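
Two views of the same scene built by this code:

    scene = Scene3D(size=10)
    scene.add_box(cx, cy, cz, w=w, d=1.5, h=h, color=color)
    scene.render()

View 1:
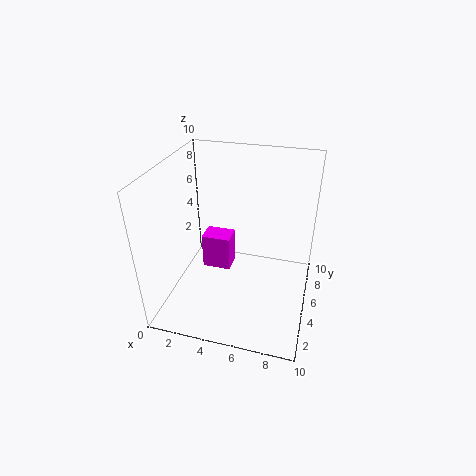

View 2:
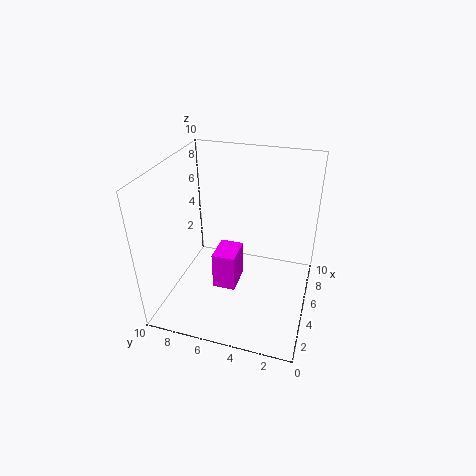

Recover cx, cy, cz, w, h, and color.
cx = 2.5; cy = 4.5; cz = 2.5; w = 2; h = 2.5; color = 'magenta'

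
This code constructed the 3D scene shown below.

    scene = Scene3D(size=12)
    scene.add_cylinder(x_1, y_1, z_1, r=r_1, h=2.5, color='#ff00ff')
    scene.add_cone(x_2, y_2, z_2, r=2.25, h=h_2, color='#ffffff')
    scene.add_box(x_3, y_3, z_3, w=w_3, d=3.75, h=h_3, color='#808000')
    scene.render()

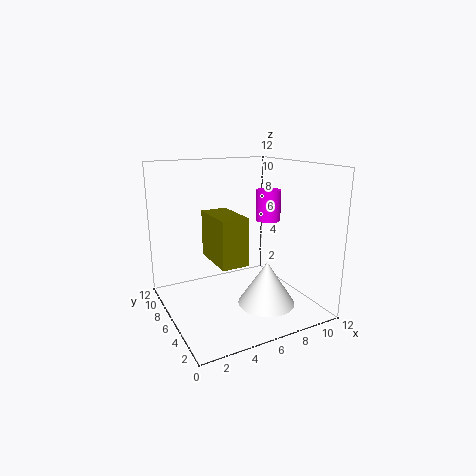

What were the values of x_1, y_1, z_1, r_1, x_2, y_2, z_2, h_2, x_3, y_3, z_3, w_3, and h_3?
x_1 = 8.25, y_1 = 5, z_1 = 7.5, r_1 = 1, x_2 = 7, y_2 = 3, z_2 = 1.25, h_2 = 3.5, x_3 = 2.75, y_3 = 2, z_3 = 5.25, w_3 = 2, h_3 = 3.5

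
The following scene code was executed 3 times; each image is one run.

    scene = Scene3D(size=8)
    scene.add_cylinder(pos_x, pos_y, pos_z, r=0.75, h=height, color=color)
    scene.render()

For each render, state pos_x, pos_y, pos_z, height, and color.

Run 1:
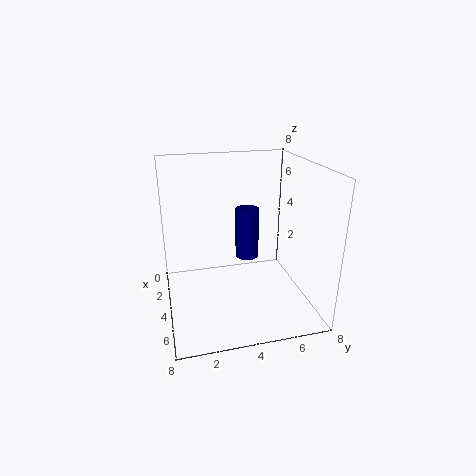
pos_x = 1.5, pos_y = 5.25, pos_z = 1.5, height = 3.25, color = 'navy'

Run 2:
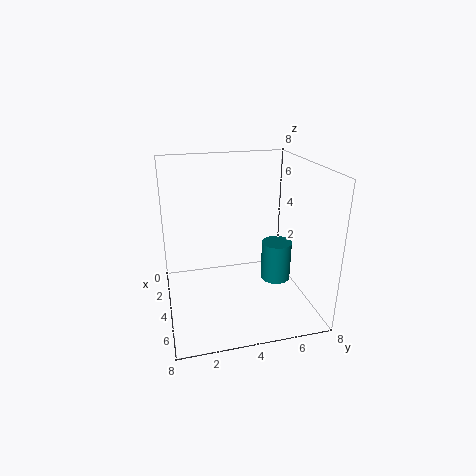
pos_x = 6, pos_y = 5.5, pos_z = 2.5, height = 2, color = 'teal'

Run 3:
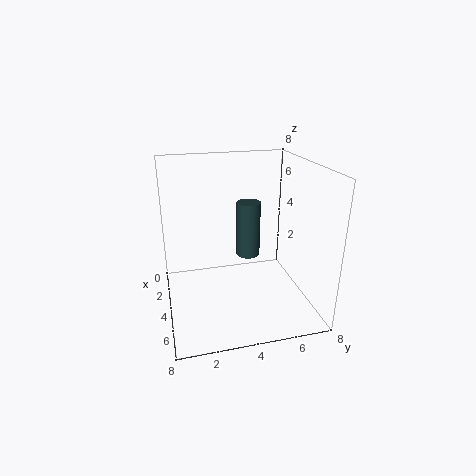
pos_x = 1.75, pos_y = 5.25, pos_z = 1.75, height = 3.5, color = 'darkslategray'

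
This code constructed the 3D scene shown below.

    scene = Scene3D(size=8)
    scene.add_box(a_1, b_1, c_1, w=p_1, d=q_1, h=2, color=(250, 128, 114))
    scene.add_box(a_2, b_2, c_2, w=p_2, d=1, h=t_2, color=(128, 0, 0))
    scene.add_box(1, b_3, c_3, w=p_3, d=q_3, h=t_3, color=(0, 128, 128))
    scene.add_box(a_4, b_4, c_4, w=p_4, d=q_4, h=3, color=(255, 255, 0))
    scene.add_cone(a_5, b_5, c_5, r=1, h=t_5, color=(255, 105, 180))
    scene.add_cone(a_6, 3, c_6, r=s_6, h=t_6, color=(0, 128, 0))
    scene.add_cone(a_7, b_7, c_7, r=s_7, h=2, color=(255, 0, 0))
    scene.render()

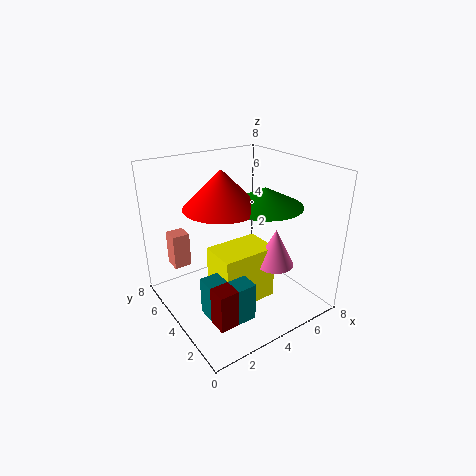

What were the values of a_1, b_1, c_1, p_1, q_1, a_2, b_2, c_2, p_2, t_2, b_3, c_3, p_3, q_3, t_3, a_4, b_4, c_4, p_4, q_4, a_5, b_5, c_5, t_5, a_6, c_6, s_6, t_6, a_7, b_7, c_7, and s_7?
a_1 = 1; b_1 = 6; c_1 = 2; p_1 = 1; q_1 = 1; a_2 = 1; b_2 = 1; c_2 = 1; p_2 = 1; t_2 = 2; b_3 = 1; c_3 = 1; p_3 = 2; q_3 = 2; t_3 = 2; a_4 = 2; b_4 = 2; c_4 = 1; p_4 = 3; q_4 = 2; a_5 = 5; b_5 = 2; c_5 = 3; t_5 = 2; a_6 = 5; c_6 = 6; s_6 = 2; t_6 = 1; a_7 = 3; b_7 = 4; c_7 = 6; s_7 = 2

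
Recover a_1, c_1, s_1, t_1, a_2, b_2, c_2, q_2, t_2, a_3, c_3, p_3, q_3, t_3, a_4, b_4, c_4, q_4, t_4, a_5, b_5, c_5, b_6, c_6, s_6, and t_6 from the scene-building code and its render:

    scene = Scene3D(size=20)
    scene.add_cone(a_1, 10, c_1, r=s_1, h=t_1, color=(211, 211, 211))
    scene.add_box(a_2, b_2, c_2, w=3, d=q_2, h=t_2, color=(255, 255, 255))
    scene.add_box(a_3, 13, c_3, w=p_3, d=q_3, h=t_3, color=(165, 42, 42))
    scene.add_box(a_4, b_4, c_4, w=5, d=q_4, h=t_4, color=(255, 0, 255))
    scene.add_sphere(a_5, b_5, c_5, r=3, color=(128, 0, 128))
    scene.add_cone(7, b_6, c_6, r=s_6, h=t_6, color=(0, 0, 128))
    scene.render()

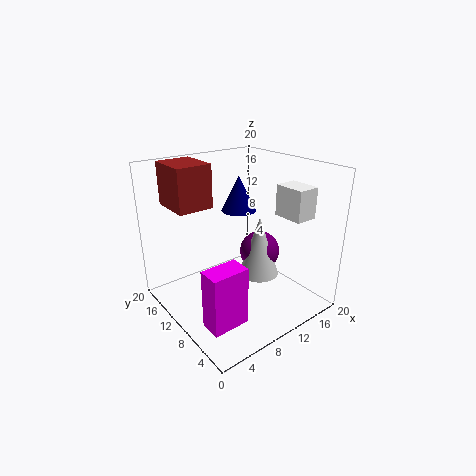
a_1 = 14
c_1 = 3
s_1 = 3
t_1 = 9
a_2 = 13
b_2 = 2
c_2 = 14
q_2 = 4
t_2 = 4
a_3 = 3
c_3 = 14
p_3 = 5
q_3 = 6
t_3 = 6
a_4 = 2
b_4 = 4
c_4 = 1
q_4 = 3
t_4 = 8
a_5 = 15
b_5 = 11
c_5 = 6
b_6 = 6
c_6 = 16
s_6 = 2
t_6 = 4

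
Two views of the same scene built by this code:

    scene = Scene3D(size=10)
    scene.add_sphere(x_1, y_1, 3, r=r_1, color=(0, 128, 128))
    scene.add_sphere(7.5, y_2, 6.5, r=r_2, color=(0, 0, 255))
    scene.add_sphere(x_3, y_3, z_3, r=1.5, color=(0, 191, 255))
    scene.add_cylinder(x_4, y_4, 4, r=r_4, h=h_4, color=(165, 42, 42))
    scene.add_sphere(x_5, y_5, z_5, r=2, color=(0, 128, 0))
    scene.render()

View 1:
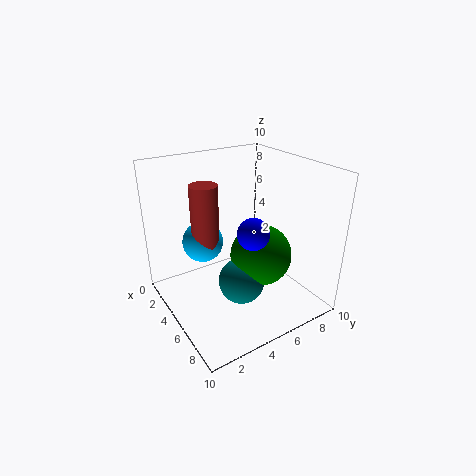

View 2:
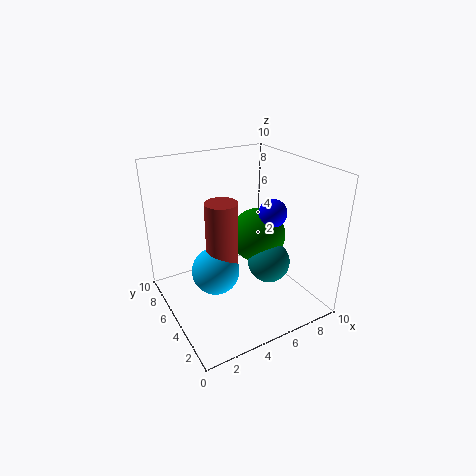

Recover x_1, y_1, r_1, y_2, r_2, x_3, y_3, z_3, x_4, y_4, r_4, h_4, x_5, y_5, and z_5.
x_1 = 7, y_1 = 4, r_1 = 1.5, y_2 = 4.5, r_2 = 1, x_3 = 2.5, y_3 = 3.5, z_3 = 4, x_4 = 3, y_4 = 3.5, r_4 = 1, h_4 = 4.5, x_5 = 7, y_5 = 5.5, z_5 = 4.5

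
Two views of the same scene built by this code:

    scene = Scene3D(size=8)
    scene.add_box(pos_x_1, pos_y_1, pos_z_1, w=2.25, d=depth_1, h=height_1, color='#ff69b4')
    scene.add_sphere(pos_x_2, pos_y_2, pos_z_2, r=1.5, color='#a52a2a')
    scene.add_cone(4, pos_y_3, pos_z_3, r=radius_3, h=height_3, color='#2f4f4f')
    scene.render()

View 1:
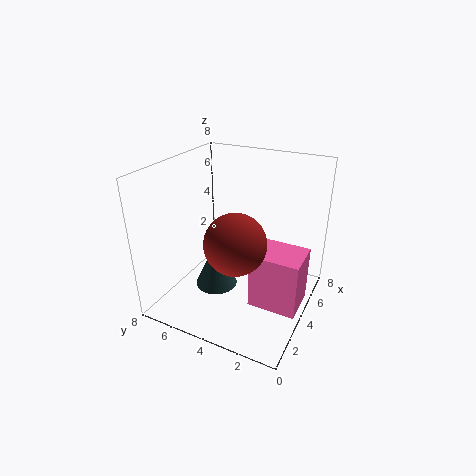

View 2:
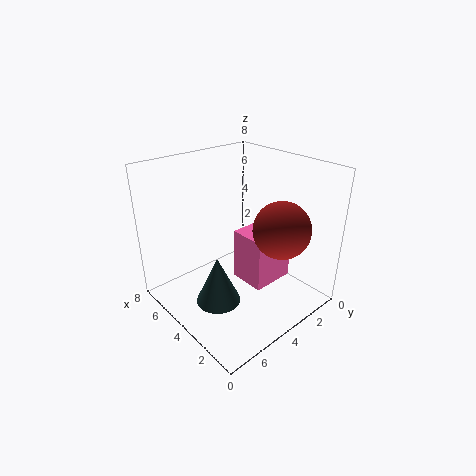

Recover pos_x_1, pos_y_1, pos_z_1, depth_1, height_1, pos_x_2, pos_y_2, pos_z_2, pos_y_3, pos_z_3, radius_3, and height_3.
pos_x_1 = 3.25, pos_y_1 = 0.25, pos_z_1 = 0.25, depth_1 = 2.75, height_1 = 3.25, pos_x_2 = 1.75, pos_y_2 = 3, pos_z_2 = 5, pos_y_3 = 5.5, pos_z_3 = 0.5, radius_3 = 1.25, height_3 = 2.75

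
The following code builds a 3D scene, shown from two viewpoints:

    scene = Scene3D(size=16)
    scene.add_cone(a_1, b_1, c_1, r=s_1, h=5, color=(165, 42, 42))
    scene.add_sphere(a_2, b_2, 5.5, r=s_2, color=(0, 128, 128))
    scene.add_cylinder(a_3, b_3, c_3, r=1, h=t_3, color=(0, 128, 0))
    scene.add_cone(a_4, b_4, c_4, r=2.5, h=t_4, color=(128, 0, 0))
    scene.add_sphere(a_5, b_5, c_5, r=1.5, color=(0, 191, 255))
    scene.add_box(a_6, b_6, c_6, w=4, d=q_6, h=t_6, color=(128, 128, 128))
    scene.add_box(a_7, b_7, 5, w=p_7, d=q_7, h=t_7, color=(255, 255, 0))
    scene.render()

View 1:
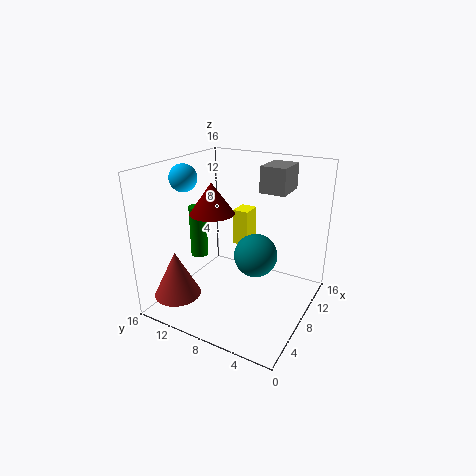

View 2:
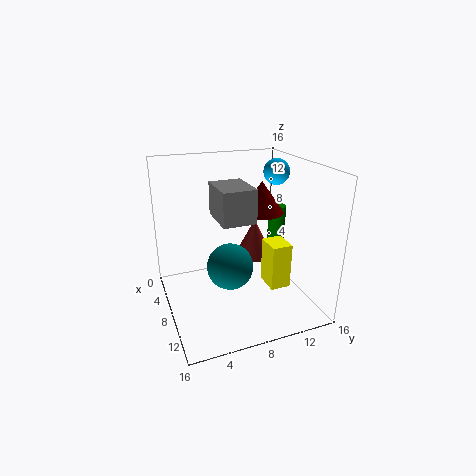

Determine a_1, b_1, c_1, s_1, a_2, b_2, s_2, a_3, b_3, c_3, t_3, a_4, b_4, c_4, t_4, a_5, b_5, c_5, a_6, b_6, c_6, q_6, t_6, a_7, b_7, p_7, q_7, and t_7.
a_1 = 2.5
b_1 = 12.5
c_1 = 2.5
s_1 = 2.5
a_2 = 9.5
b_2 = 6.5
s_2 = 2.5
a_3 = 7.5
b_3 = 13
c_3 = 5
t_3 = 6
a_4 = 7.5
b_4 = 11
c_4 = 10.5
t_4 = 3.5
a_5 = 6
b_5 = 13.5
c_5 = 14.5
a_6 = 11
b_6 = 4
c_6 = 12.5
q_6 = 3
t_6 = 3
a_7 = 12
b_7 = 9
p_7 = 2.5
q_7 = 2
t_7 = 4.5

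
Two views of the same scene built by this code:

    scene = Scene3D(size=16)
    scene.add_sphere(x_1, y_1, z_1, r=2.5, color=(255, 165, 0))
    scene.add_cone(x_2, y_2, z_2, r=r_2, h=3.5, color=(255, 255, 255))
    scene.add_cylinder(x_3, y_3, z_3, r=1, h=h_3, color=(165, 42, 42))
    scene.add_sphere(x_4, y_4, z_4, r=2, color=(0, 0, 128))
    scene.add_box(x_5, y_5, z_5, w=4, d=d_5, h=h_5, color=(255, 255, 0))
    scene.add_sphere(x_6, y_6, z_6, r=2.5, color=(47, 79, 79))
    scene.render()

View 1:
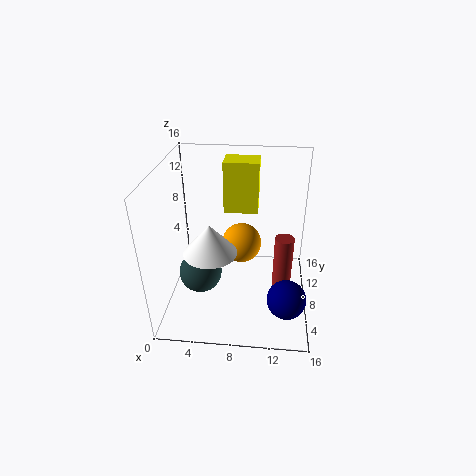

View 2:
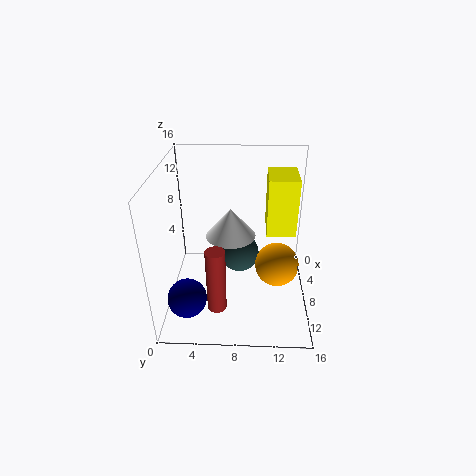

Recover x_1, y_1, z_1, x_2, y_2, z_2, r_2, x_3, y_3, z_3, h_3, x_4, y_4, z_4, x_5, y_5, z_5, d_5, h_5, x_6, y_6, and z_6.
x_1 = 8
y_1 = 12.5
z_1 = 4.5
x_2 = 5
y_2 = 7
z_2 = 6.5
r_2 = 3
x_3 = 13
y_3 = 6
z_3 = 2.5
h_3 = 7
x_4 = 13.5
y_4 = 3
z_4 = 4
x_5 = 6
y_5 = 11
z_5 = 9.5
d_5 = 3
h_5 = 6
x_6 = 3.5
y_6 = 8
z_6 = 3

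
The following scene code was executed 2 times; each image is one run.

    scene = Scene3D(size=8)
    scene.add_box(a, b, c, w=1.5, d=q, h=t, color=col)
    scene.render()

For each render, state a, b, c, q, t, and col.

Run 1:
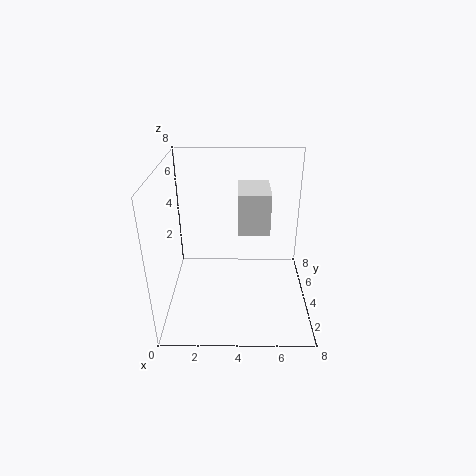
a = 4, b = 1.5, c = 5.5, q = 2, t = 2, col = 'white'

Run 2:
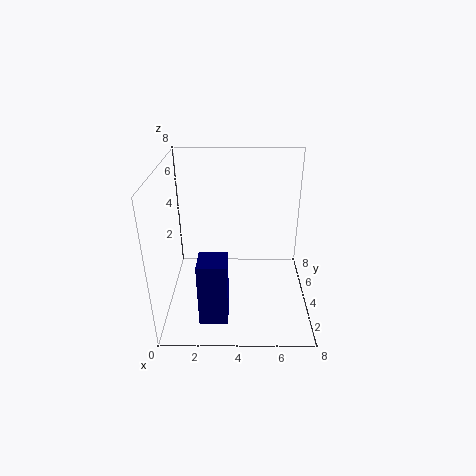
a = 2, b = 1, c = 0.5, q = 1.5, t = 3.5, col = 'navy'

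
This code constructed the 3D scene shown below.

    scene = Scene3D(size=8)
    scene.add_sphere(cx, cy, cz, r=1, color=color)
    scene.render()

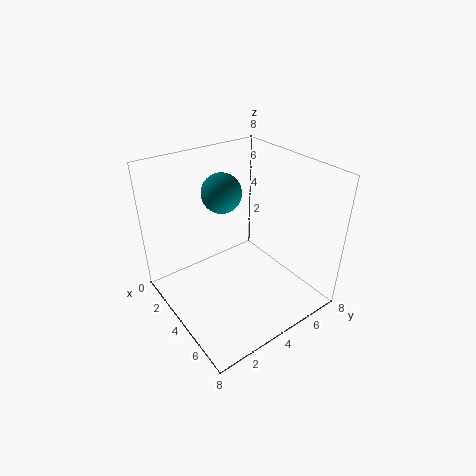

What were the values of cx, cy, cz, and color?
cx = 4, cy = 3, cz = 7, color = 'teal'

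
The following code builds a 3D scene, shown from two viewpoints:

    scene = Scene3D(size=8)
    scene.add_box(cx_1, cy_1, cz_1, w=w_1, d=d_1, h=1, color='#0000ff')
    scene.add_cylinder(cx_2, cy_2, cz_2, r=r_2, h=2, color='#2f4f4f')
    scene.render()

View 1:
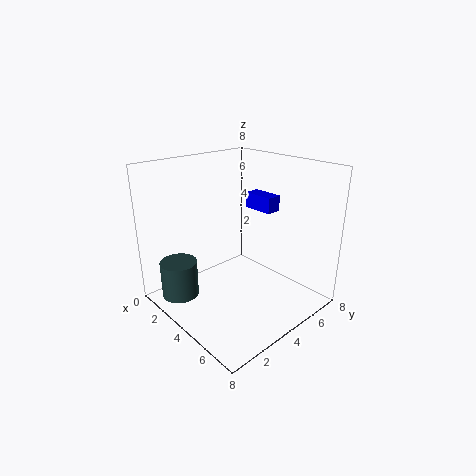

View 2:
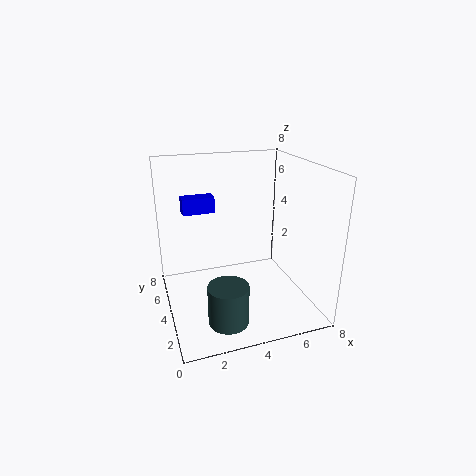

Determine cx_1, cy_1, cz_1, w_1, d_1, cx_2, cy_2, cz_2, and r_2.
cx_1 = 1.5; cy_1 = 7; cz_1 = 4.5; w_1 = 2; d_1 = 1; cx_2 = 2.5; cy_2 = 1; cz_2 = 1; r_2 = 1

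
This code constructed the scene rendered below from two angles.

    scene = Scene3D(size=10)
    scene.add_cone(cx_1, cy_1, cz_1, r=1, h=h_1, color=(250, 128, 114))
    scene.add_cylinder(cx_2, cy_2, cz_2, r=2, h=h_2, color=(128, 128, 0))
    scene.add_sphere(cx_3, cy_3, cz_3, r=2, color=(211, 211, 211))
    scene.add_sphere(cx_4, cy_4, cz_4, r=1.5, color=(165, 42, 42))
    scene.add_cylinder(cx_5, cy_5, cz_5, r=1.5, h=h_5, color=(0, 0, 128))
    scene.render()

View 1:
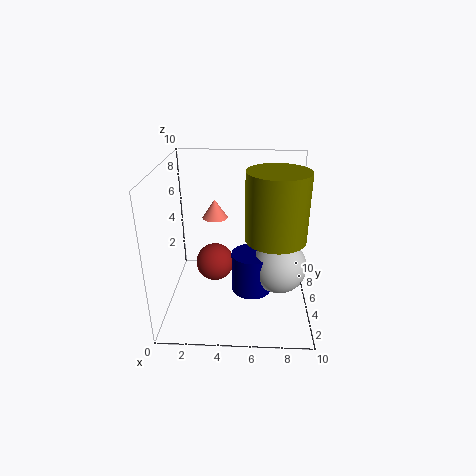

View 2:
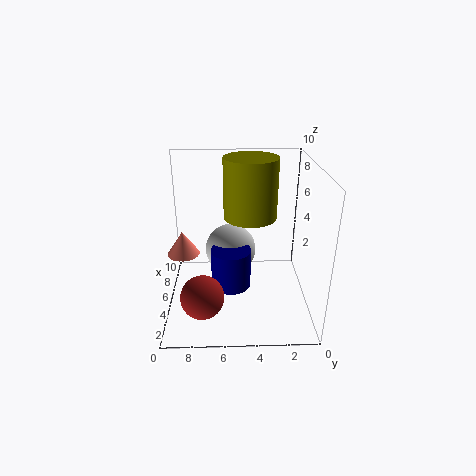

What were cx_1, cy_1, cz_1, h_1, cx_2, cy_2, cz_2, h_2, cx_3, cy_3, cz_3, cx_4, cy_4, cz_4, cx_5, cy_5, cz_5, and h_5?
cx_1 = 3; cy_1 = 8.5; cz_1 = 5; h_1 = 1.5; cx_2 = 7.5; cy_2 = 4; cz_2 = 5.5; h_2 = 4.5; cx_3 = 8; cy_3 = 5.5; cz_3 = 2.5; cx_4 = 3; cy_4 = 7.5; cz_4 = 1.5; cx_5 = 6; cy_5 = 5.5; cz_5 = 0.5; h_5 = 3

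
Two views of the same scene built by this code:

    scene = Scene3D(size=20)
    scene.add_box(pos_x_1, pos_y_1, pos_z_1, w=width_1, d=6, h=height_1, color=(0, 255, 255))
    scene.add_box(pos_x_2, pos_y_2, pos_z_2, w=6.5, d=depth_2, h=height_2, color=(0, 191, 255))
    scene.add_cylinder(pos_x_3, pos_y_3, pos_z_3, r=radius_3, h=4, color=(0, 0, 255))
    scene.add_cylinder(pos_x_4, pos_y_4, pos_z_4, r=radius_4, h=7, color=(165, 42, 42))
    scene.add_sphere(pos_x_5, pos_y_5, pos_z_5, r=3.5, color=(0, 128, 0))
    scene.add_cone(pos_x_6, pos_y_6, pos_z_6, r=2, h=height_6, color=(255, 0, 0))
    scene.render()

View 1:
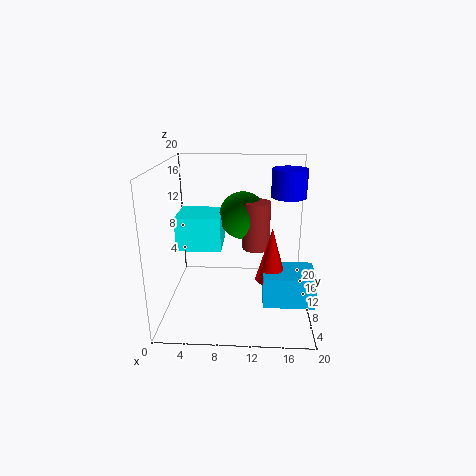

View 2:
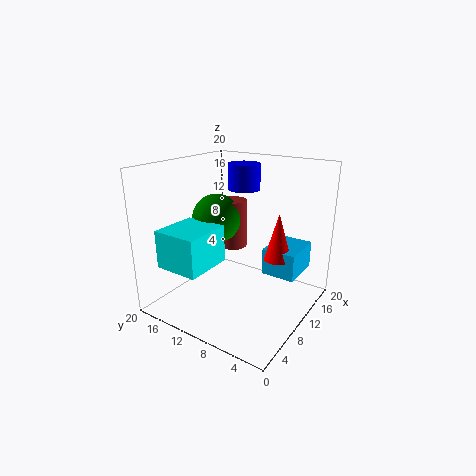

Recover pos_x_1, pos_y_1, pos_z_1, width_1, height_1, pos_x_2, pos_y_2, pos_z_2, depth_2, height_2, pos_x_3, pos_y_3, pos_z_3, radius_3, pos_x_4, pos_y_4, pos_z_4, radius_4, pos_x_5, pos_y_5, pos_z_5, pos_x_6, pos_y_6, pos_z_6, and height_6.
pos_x_1 = 1; pos_y_1 = 10.5; pos_z_1 = 7.5; width_1 = 6.5; height_1 = 5; pos_x_2 = 13.5; pos_y_2 = 3; pos_z_2 = 3.5; depth_2 = 5; height_2 = 4; pos_x_3 = 17; pos_y_3 = 13.5; pos_z_3 = 15; radius_3 = 2.5; pos_x_4 = 12.5; pos_y_4 = 12.5; pos_z_4 = 7.5; radius_4 = 2; pos_x_5 = 10.5; pos_y_5 = 14; pos_z_5 = 12; pos_x_6 = 14.5; pos_y_6 = 6; pos_z_6 = 6; height_6 = 7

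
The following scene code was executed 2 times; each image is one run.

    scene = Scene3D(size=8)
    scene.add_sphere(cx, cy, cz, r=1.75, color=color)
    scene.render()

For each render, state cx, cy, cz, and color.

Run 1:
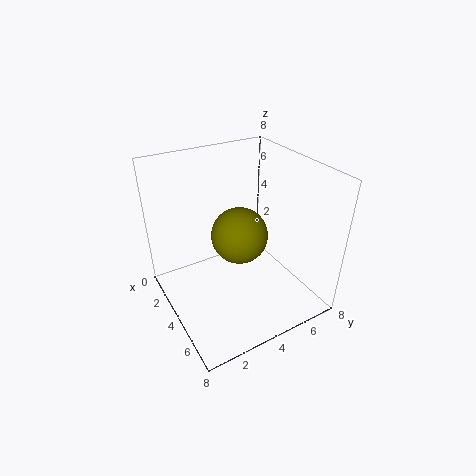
cx = 2.5, cy = 5, cz = 3, color = 'olive'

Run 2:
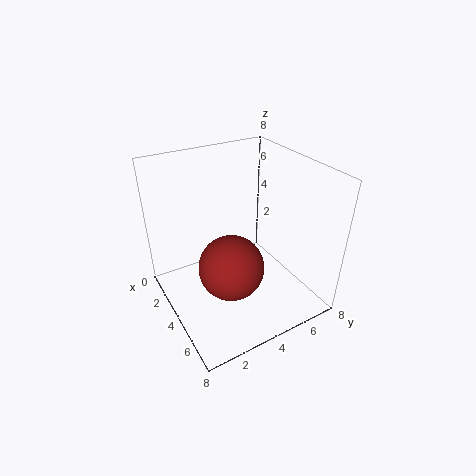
cx = 5, cy = 3, cz = 3, color = 'brown'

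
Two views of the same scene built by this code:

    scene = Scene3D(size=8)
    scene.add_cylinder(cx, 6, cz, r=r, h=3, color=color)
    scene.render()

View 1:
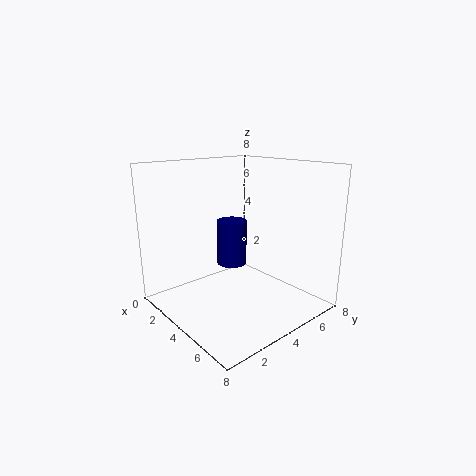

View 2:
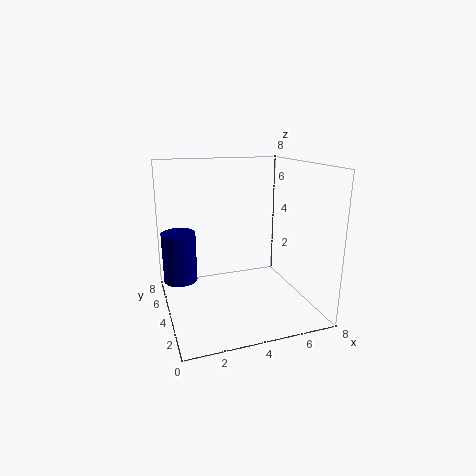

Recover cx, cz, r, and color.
cx = 1, cz = 1, r = 1, color = 'navy'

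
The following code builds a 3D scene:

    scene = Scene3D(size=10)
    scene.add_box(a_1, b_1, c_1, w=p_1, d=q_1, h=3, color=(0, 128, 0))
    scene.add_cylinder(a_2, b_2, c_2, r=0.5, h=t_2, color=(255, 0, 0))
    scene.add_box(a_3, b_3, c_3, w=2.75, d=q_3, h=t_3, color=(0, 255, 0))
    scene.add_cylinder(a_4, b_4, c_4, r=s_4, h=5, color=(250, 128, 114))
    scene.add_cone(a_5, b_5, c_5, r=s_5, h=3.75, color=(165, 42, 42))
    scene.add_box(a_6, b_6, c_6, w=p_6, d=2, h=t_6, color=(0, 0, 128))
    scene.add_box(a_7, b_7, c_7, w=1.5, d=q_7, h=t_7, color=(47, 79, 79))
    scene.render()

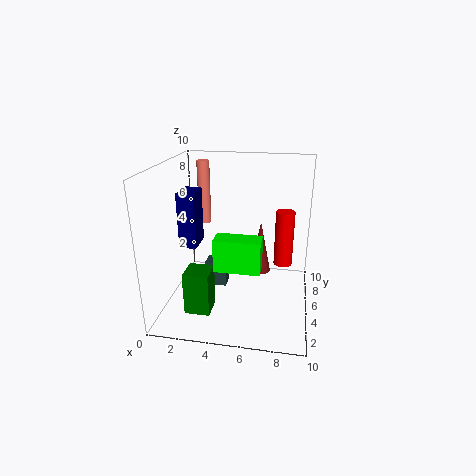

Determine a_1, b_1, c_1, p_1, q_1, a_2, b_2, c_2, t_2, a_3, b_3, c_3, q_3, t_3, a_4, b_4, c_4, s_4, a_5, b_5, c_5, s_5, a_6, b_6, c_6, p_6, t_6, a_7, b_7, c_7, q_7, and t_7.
a_1 = 1.75
b_1 = 2.25
c_1 = 0.25
p_1 = 1.75
q_1 = 1.75
a_2 = 8.25
b_2 = 1
c_2 = 5.5
t_2 = 3
a_3 = 4.25
b_3 = 1
c_3 = 4.5
q_3 = 1.25
t_3 = 2
a_4 = 1.5
b_4 = 9
c_4 = 4.5
s_4 = 0.5
a_5 = 6.5
b_5 = 5.75
c_5 = 2.25
s_5 = 0.75
a_6 = 0.75
b_6 = 4.75
c_6 = 4
p_6 = 1.25
t_6 = 4
a_7 = 2.75
b_7 = 4.25
c_7 = 1.5
q_7 = 1.25
t_7 = 1.75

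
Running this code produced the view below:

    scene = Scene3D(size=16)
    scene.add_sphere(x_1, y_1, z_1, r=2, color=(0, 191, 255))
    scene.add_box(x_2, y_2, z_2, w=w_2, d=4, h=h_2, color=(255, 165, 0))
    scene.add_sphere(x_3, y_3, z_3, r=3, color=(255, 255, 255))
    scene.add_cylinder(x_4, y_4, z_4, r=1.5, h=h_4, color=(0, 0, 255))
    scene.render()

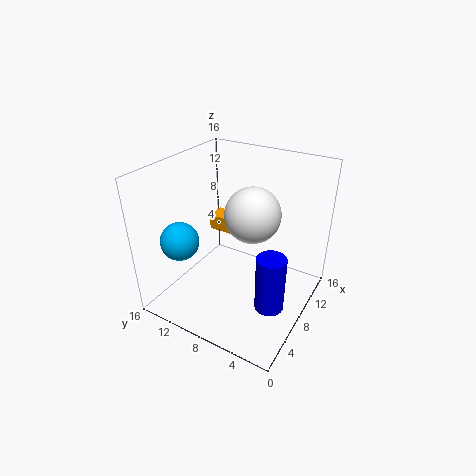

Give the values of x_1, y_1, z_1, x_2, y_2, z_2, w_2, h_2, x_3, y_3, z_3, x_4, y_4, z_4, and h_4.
x_1 = 3
y_1 = 12
z_1 = 9
x_2 = 12.5
y_2 = 11
z_2 = 5
w_2 = 2.5
h_2 = 2
x_3 = 8.5
y_3 = 6.5
z_3 = 11
x_4 = 5
y_4 = 2.5
z_4 = 3
h_4 = 6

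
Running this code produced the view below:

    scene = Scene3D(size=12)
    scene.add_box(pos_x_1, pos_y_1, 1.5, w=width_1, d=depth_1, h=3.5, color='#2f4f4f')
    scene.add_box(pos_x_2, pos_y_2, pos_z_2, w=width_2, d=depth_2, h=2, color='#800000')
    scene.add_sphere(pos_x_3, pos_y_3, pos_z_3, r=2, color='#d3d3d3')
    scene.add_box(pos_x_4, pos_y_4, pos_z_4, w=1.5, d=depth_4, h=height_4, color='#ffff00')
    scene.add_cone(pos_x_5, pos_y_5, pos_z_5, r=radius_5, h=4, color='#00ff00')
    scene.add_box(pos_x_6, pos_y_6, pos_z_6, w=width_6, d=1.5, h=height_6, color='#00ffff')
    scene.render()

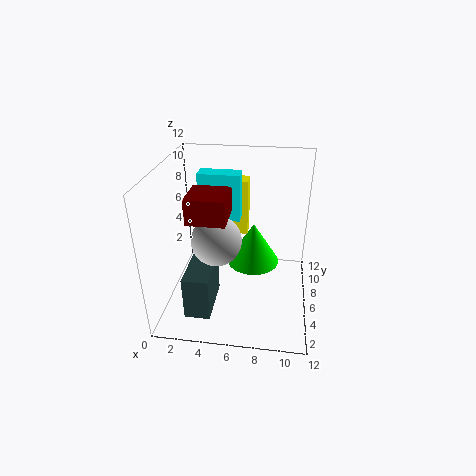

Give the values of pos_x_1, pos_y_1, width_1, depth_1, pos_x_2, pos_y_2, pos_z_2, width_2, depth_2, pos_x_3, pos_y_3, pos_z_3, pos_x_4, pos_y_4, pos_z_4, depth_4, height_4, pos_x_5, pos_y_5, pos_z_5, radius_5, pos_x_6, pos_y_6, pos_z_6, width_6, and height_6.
pos_x_1 = 2.5, pos_y_1 = 1, width_1 = 2, depth_1 = 4, pos_x_2 = 2.5, pos_y_2 = 3, pos_z_2 = 8.5, width_2 = 3, depth_2 = 3, pos_x_3 = 4.5, pos_y_3 = 4.5, pos_z_3 = 6.5, pos_x_4 = 5, pos_y_4 = 8.5, pos_z_4 = 5, depth_4 = 1.5, height_4 = 5, pos_x_5 = 7, pos_y_5 = 9.5, pos_z_5 = 1.5, radius_5 = 2.5, pos_x_6 = 2.5, pos_y_6 = 7, pos_z_6 = 7, width_6 = 3.5, height_6 = 4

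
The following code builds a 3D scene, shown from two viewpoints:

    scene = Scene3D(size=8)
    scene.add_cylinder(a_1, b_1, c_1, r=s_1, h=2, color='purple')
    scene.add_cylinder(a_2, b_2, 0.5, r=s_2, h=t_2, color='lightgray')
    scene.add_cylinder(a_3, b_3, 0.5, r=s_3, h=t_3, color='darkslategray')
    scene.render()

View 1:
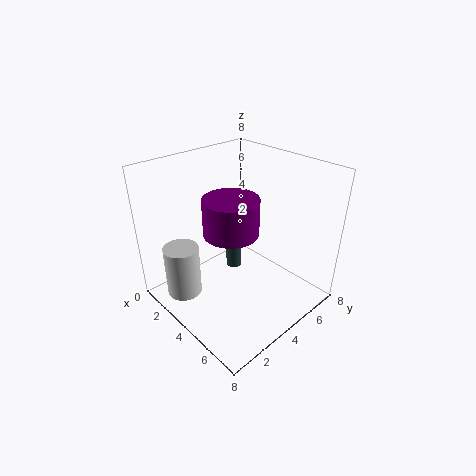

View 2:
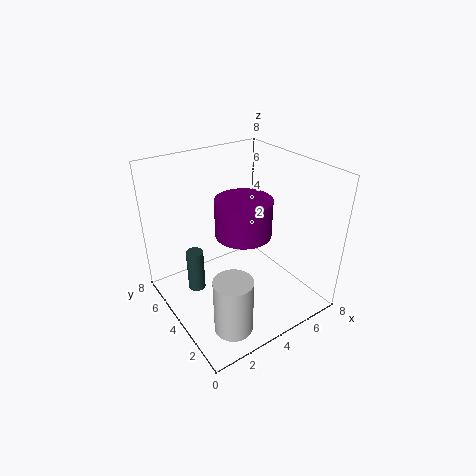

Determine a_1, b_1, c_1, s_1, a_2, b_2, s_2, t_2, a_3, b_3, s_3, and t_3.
a_1 = 4; b_1 = 3.5; c_1 = 4.5; s_1 = 1.5; a_2 = 2; b_2 = 1.5; s_2 = 1; t_2 = 3; a_3 = 2; b_3 = 5.5; s_3 = 0.5; t_3 = 2.5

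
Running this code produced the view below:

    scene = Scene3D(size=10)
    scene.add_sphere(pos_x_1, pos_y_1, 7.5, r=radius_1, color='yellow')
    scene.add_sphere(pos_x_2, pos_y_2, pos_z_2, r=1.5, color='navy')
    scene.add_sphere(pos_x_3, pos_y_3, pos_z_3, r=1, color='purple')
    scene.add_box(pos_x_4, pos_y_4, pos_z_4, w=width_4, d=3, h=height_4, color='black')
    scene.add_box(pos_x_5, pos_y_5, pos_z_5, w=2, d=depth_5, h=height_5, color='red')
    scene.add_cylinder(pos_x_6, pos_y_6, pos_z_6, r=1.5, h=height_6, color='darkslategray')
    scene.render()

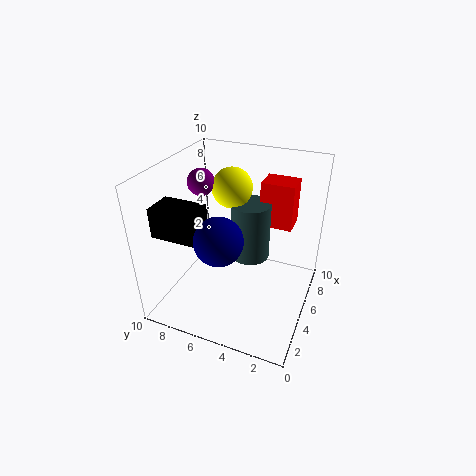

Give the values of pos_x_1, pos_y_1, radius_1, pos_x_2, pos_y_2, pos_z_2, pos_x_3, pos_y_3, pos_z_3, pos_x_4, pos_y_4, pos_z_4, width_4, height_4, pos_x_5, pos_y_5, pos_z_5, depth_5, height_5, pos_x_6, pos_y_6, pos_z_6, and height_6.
pos_x_1 = 7.5
pos_y_1 = 6.5
radius_1 = 1.5
pos_x_2 = 2
pos_y_2 = 5
pos_z_2 = 6.5
pos_x_3 = 6.5
pos_y_3 = 8.5
pos_z_3 = 8
pos_x_4 = 1.5
pos_y_4 = 6.5
pos_z_4 = 6
width_4 = 2
height_4 = 2
pos_x_5 = 8
pos_y_5 = 2
pos_z_5 = 4.5
depth_5 = 2.5
height_5 = 3.5
pos_x_6 = 7.5
pos_y_6 = 5
pos_z_6 = 2
height_6 = 4.5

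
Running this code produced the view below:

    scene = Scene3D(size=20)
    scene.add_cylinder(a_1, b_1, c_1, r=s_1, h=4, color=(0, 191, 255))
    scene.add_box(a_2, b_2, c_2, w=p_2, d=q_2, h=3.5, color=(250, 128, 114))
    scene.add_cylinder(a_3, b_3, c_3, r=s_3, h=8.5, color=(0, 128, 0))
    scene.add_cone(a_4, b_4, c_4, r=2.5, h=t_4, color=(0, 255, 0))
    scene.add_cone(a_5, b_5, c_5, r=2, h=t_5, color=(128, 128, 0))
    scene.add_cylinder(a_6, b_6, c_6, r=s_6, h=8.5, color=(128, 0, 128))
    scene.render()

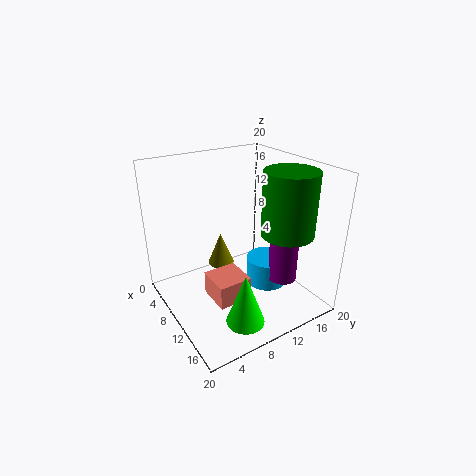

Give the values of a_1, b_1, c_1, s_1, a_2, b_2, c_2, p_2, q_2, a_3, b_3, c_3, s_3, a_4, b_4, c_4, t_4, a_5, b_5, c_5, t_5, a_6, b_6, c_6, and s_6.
a_1 = 11; b_1 = 14.5; c_1 = 2; s_1 = 3; a_2 = 7; b_2 = 6; c_2 = 0.5; p_2 = 5; q_2 = 5; a_3 = 15; b_3 = 14.5; c_3 = 11.5; s_3 = 3.5; a_4 = 16.5; b_4 = 7; c_4 = 1.5; t_4 = 7; a_5 = 5; b_5 = 10; c_5 = 3.5; t_5 = 5; a_6 = 14; b_6 = 15; c_6 = 4; s_6 = 2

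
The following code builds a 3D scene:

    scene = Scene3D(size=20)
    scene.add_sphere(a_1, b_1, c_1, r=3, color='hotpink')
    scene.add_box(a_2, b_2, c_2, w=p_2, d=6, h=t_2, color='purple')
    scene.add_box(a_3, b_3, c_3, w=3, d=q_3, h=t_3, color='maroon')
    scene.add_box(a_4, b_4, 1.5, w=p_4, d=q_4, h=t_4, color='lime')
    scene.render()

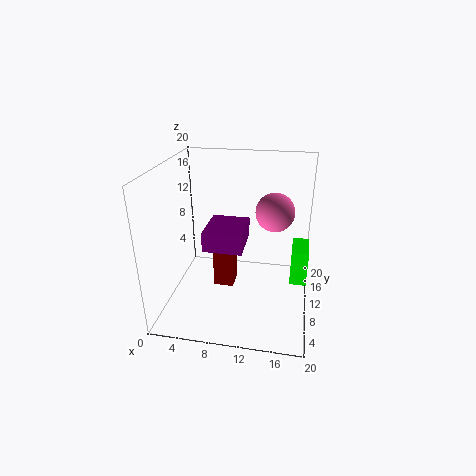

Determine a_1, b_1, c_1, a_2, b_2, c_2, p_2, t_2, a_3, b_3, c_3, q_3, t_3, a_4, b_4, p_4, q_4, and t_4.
a_1 = 14.5
b_1 = 16.5
c_1 = 11.5
a_2 = 6.5
b_2 = 4.5
c_2 = 10.5
p_2 = 5
t_2 = 2.5
a_3 = 6
b_3 = 11
c_3 = 1
q_3 = 3.5
t_3 = 8
a_4 = 17.5
b_4 = 12.5
p_4 = 2.5
q_4 = 5
t_4 = 5.5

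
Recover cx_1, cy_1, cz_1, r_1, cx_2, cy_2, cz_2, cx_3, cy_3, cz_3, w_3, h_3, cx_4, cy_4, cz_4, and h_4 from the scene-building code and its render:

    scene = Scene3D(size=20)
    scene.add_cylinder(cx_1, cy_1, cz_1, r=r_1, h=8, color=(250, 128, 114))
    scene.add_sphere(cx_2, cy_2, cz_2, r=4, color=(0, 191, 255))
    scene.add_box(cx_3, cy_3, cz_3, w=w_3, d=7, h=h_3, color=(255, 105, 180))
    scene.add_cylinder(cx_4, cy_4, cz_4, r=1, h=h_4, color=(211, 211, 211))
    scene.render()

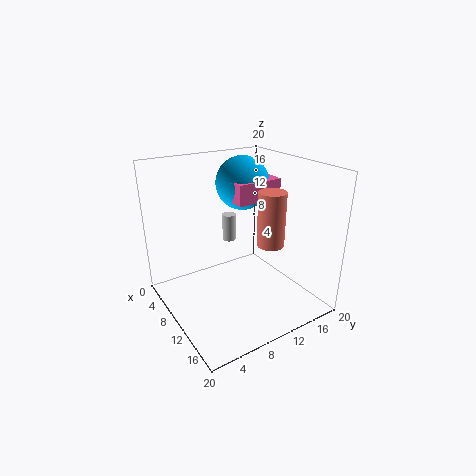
cx_1 = 11
cy_1 = 15
cz_1 = 8
r_1 = 2
cx_2 = 5
cy_2 = 14
cz_2 = 16
cx_3 = 6
cy_3 = 11
cz_3 = 14
w_3 = 3
h_3 = 3
cx_4 = 6
cy_4 = 11
cz_4 = 8
h_4 = 4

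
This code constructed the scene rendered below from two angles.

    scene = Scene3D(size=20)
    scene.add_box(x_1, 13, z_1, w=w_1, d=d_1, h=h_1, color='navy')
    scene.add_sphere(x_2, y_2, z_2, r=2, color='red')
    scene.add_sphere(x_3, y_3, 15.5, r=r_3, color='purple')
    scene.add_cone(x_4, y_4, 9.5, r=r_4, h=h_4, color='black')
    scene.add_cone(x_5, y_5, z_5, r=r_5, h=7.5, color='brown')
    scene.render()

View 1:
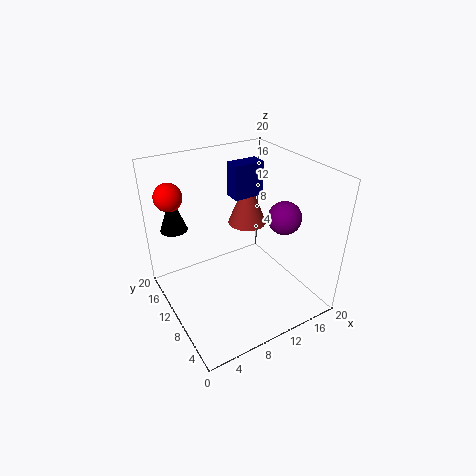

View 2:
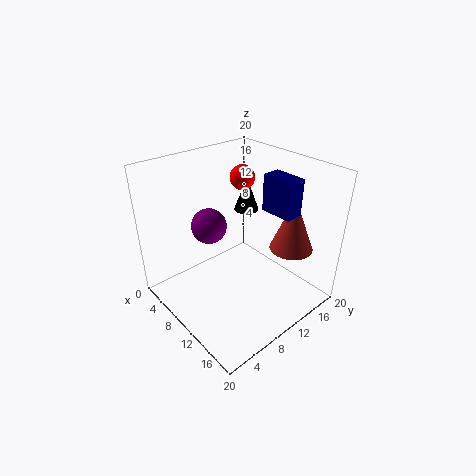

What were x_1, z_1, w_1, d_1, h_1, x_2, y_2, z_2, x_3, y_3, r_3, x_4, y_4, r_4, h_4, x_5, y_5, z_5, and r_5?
x_1 = 11.5; z_1 = 14; w_1 = 4.5; d_1 = 2.5; h_1 = 5; x_2 = 3; y_2 = 17; z_2 = 15; x_3 = 12.5; y_3 = 3.5; r_3 = 2; x_4 = 3.5; y_4 = 17.5; r_4 = 2; h_4 = 5.5; x_5 = 15; y_5 = 15.5; z_5 = 8.5; r_5 = 3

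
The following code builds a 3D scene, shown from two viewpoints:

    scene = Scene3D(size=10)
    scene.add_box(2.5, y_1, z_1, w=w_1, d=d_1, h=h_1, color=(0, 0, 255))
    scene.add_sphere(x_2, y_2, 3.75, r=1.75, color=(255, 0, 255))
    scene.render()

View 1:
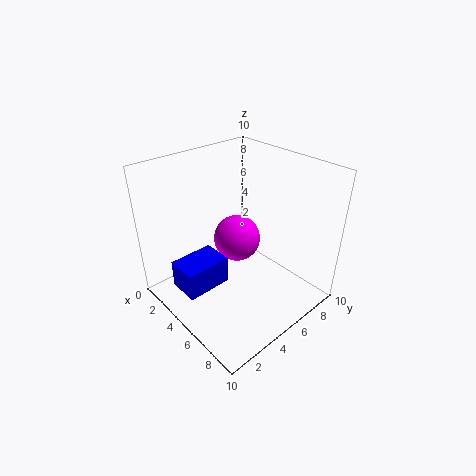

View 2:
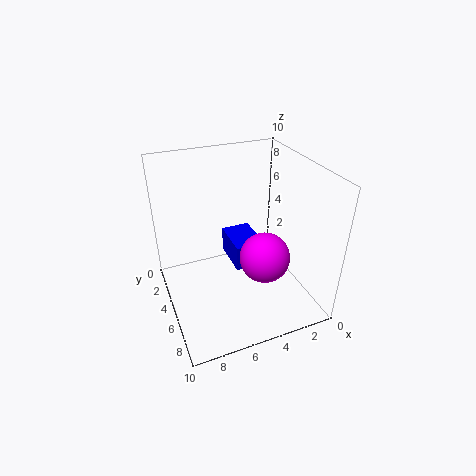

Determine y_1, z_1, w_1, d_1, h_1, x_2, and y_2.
y_1 = 1
z_1 = 1.5
w_1 = 2.25
d_1 = 3.25
h_1 = 2
x_2 = 3.5
y_2 = 6.25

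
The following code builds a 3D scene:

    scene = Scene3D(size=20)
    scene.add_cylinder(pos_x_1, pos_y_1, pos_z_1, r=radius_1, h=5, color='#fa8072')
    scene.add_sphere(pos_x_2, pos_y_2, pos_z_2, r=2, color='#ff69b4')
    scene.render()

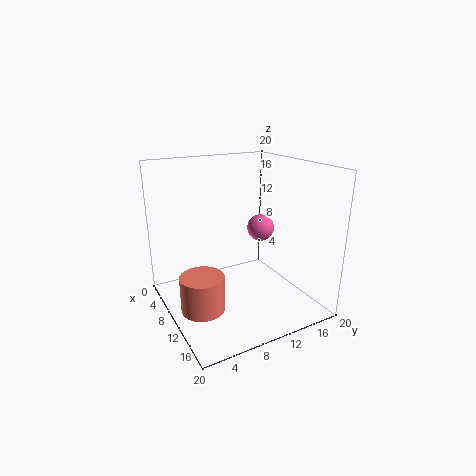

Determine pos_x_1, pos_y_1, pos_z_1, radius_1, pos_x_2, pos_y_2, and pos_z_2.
pos_x_1 = 11
pos_y_1 = 4
pos_z_1 = 1
radius_1 = 3
pos_x_2 = 8
pos_y_2 = 15
pos_z_2 = 10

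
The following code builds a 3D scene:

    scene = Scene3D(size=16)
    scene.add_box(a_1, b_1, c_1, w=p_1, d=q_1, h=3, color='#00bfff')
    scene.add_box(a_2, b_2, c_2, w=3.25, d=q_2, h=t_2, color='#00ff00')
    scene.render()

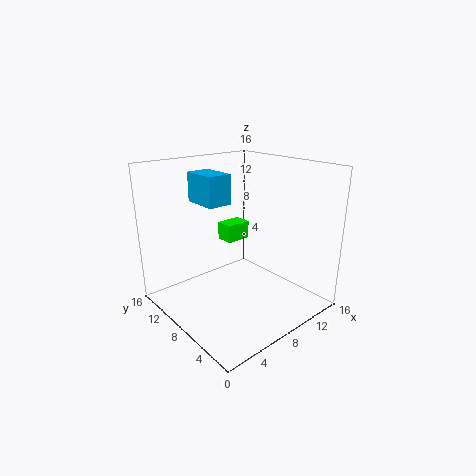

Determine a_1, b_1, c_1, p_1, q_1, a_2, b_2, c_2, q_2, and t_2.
a_1 = 3.5
b_1 = 6.75
c_1 = 12.5
p_1 = 2.5
q_1 = 3.75
a_2 = 10
b_2 = 12
c_2 = 5.5
q_2 = 2.25
t_2 = 2.25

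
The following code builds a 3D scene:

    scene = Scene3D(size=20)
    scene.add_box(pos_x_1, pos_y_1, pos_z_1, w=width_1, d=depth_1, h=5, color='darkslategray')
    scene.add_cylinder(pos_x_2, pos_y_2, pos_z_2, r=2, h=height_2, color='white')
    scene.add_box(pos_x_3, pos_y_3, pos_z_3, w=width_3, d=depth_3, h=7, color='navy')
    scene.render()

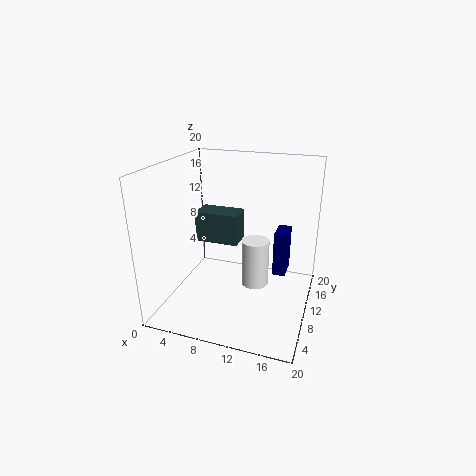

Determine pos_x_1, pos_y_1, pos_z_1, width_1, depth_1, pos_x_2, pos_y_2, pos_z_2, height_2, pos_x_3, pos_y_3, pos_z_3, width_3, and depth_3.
pos_x_1 = 1; pos_y_1 = 15; pos_z_1 = 6; width_1 = 7; depth_1 = 4; pos_x_2 = 12; pos_y_2 = 12; pos_z_2 = 2; height_2 = 7; pos_x_3 = 14; pos_y_3 = 15; pos_z_3 = 2; width_3 = 2; depth_3 = 4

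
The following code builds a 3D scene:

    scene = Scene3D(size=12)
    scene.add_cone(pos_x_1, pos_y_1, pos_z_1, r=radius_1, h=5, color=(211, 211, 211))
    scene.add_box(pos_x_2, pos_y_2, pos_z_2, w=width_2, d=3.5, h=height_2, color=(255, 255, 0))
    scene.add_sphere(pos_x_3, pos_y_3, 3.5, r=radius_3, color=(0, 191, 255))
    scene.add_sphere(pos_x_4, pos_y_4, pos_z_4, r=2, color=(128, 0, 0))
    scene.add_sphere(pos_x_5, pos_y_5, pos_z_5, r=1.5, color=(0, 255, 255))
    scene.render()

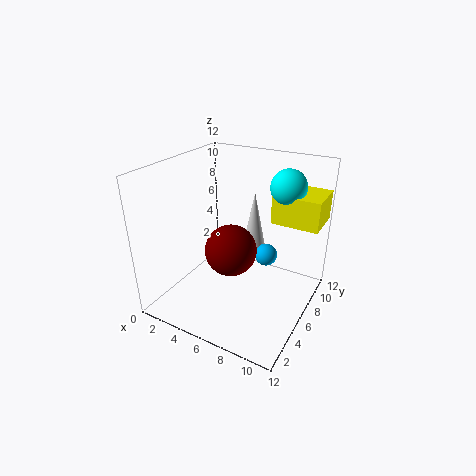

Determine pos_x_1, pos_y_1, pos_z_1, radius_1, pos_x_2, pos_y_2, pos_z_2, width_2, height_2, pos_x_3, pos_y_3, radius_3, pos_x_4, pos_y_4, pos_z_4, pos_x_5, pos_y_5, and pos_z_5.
pos_x_1 = 6; pos_y_1 = 9; pos_z_1 = 4; radius_1 = 1; pos_x_2 = 8; pos_y_2 = 8; pos_z_2 = 7; width_2 = 4; height_2 = 2.5; pos_x_3 = 7.5; pos_y_3 = 8.5; radius_3 = 1; pos_x_4 = 6.5; pos_y_4 = 4; pos_z_4 = 6; pos_x_5 = 9; pos_y_5 = 9; pos_z_5 = 10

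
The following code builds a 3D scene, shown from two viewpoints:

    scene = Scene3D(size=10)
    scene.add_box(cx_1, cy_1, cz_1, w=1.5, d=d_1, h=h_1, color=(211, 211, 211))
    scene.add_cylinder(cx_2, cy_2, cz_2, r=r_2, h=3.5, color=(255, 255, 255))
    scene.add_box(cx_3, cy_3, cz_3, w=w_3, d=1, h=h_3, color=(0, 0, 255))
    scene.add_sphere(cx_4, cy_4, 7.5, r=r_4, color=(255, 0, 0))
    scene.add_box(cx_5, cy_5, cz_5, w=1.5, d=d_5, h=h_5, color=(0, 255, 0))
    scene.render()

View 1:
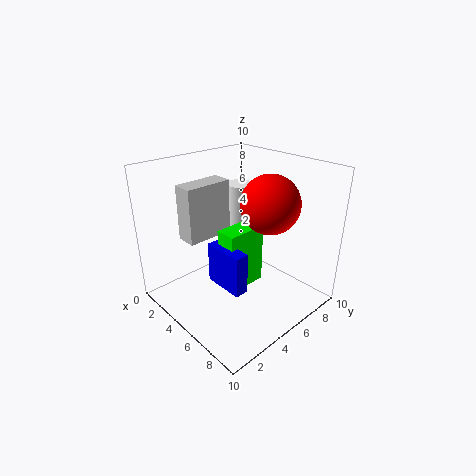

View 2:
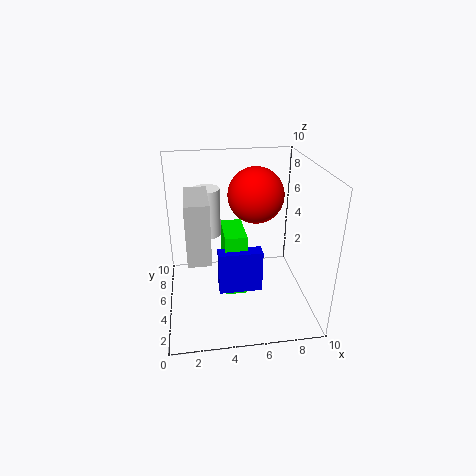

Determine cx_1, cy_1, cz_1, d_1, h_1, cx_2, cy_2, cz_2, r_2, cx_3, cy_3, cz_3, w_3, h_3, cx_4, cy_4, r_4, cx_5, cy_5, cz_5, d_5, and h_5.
cx_1 = 1.5; cy_1 = 2.5; cz_1 = 4.5; d_1 = 3.5; h_1 = 4; cx_2 = 3; cy_2 = 7; cz_2 = 4.5; r_2 = 1; cx_3 = 3.5; cy_3 = 3.5; cz_3 = 1.5; w_3 = 3; h_3 = 3; cx_4 = 6.5; cy_4 = 6.5; r_4 = 2; cx_5 = 4; cy_5 = 4; cz_5 = 1; d_5 = 3; h_5 = 4.5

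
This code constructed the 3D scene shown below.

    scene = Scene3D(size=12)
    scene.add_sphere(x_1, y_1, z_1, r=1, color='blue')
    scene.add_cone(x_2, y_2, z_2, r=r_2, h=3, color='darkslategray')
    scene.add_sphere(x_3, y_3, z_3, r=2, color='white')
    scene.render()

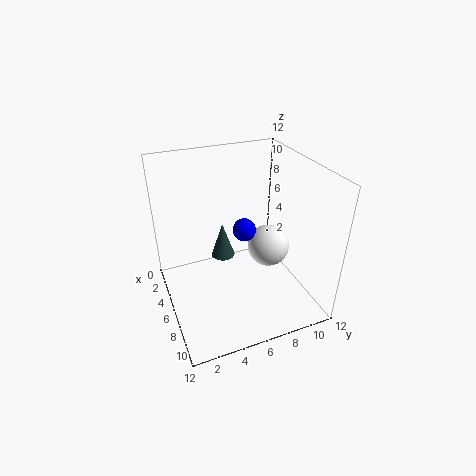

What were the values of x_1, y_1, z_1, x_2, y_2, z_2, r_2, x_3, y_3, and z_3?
x_1 = 5; y_1 = 7; z_1 = 6; x_2 = 5; y_2 = 5; z_2 = 4; r_2 = 1; x_3 = 4; y_3 = 10; z_3 = 3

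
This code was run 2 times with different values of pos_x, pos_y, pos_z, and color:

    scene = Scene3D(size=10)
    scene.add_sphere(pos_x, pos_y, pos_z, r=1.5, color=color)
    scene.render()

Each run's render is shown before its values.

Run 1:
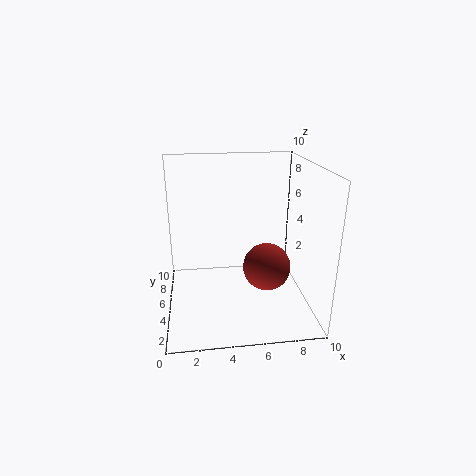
pos_x = 6.5
pos_y = 2.5
pos_z = 4
color = 'brown'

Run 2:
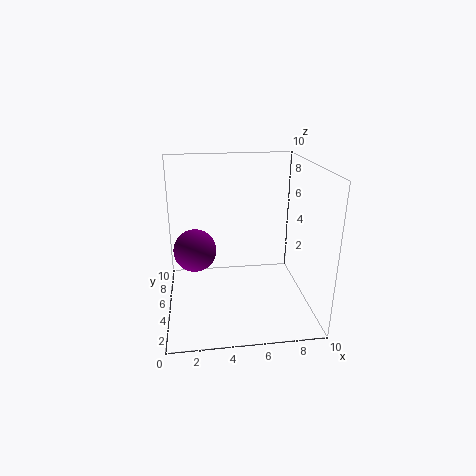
pos_x = 2
pos_y = 5.5
pos_z = 4
color = 'purple'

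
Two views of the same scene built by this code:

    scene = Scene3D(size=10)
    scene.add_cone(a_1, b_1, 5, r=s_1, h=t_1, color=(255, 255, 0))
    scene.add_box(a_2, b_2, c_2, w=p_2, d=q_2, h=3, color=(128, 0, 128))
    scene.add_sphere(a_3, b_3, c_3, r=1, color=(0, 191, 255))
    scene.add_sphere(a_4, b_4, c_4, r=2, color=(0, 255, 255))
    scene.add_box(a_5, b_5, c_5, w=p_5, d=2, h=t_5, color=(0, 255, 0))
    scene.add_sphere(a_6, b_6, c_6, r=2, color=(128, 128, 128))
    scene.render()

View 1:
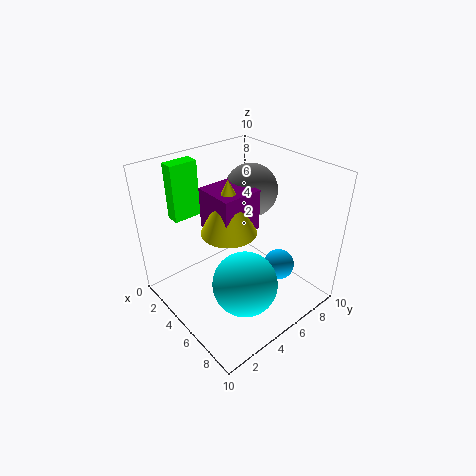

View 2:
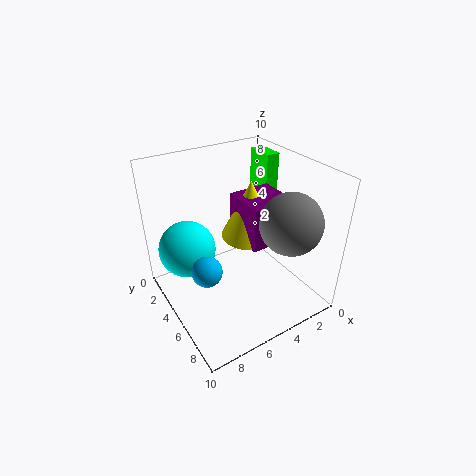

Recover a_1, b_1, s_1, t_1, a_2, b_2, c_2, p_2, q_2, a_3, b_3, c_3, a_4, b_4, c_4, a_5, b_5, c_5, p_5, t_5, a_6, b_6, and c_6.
a_1 = 4; b_1 = 5; s_1 = 2; t_1 = 4; a_2 = 2; b_2 = 4; c_2 = 5; p_2 = 3; q_2 = 3; a_3 = 8; b_3 = 6; c_3 = 4; a_4 = 8; b_4 = 3; c_4 = 4; a_5 = 1; b_5 = 2; c_5 = 6; p_5 = 1; t_5 = 4; a_6 = 3; b_6 = 8; c_6 = 7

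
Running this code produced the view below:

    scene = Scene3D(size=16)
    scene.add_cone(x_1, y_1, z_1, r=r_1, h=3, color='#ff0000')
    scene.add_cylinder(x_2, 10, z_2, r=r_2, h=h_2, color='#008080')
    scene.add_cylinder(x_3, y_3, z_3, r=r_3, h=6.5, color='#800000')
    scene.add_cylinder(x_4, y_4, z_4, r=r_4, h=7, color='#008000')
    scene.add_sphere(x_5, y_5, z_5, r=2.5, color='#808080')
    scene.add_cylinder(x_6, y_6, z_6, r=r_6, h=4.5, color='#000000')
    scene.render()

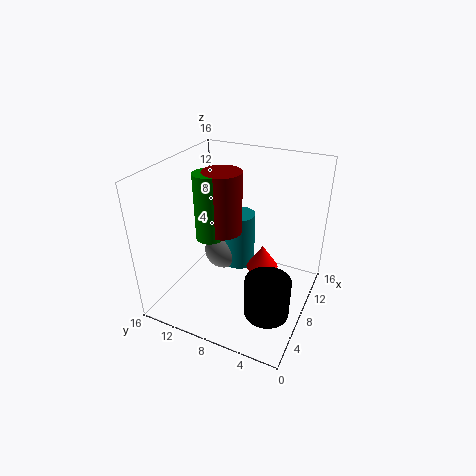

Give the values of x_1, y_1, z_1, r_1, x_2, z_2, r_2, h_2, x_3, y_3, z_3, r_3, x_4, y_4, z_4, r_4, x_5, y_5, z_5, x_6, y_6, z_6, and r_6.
x_1 = 12
y_1 = 6.5
z_1 = 2
r_1 = 2
x_2 = 12.5
z_2 = 1.5
r_2 = 2
h_2 = 7
x_3 = 6.5
y_3 = 9
z_3 = 9.5
r_3 = 2
x_4 = 5.5
y_4 = 10
z_4 = 9
r_4 = 1.5
x_5 = 12
y_5 = 12
z_5 = 3
x_6 = 6
y_6 = 3.5
z_6 = 0.5
r_6 = 2.5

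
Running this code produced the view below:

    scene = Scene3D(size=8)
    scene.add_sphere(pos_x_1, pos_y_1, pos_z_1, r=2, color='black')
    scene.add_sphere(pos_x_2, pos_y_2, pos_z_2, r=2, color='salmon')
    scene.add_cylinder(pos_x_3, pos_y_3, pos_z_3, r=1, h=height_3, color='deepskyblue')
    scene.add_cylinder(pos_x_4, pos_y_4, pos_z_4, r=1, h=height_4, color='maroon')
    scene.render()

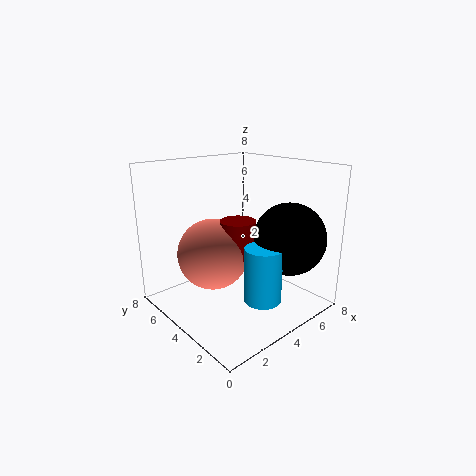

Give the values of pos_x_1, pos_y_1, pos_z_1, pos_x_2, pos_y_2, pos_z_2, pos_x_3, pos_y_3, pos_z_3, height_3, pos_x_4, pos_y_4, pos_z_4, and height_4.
pos_x_1 = 6
pos_y_1 = 2
pos_z_1 = 4
pos_x_2 = 3
pos_y_2 = 5
pos_z_2 = 3
pos_x_3 = 4
pos_y_3 = 2
pos_z_3 = 1
height_3 = 3
pos_x_4 = 4
pos_y_4 = 4
pos_z_4 = 3
height_4 = 2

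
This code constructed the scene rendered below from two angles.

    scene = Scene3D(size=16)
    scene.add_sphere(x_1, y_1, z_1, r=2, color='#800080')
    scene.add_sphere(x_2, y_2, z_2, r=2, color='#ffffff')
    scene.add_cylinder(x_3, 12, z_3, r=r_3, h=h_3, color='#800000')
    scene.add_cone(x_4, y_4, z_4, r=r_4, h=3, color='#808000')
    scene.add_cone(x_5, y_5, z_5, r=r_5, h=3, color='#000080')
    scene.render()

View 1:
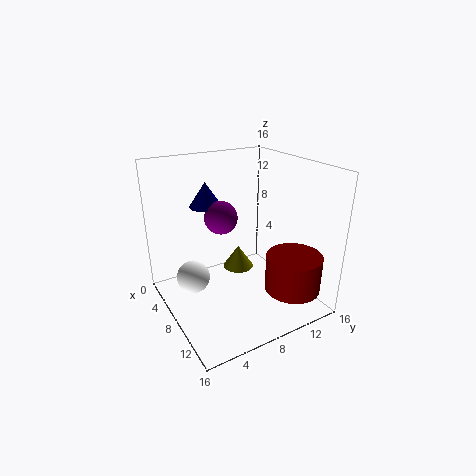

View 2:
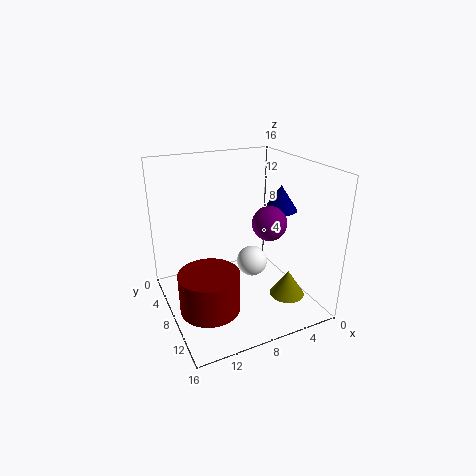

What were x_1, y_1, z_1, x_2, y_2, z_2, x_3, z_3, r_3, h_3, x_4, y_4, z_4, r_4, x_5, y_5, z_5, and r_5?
x_1 = 4
y_1 = 8
z_1 = 9
x_2 = 4
y_2 = 4
z_2 = 2
x_3 = 13
z_3 = 3
r_3 = 3
h_3 = 4
x_4 = 3
y_4 = 11
z_4 = 1
r_4 = 2
x_5 = 2
y_5 = 7
z_5 = 10
r_5 = 2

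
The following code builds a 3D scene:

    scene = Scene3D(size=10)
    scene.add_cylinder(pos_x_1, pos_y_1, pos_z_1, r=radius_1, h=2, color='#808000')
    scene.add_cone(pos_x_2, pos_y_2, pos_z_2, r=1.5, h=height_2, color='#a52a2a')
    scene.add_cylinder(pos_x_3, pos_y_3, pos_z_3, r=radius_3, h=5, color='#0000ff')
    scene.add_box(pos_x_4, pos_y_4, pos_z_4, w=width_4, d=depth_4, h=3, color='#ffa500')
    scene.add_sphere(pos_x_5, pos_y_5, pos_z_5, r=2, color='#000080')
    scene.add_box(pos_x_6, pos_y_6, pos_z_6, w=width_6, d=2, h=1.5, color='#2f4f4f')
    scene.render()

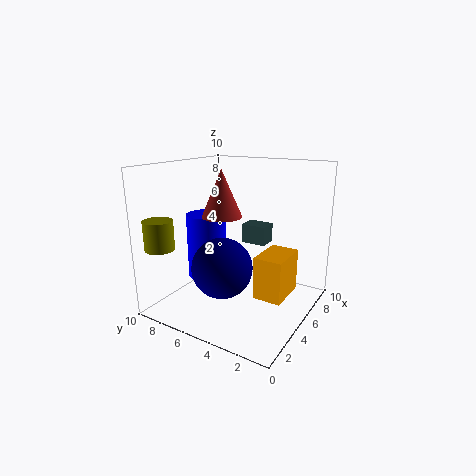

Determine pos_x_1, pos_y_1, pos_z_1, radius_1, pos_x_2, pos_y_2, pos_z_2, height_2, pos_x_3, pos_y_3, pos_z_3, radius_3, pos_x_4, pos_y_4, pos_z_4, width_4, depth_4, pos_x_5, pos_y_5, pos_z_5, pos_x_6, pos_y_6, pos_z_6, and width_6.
pos_x_1 = 1.5
pos_y_1 = 9
pos_z_1 = 4.5
radius_1 = 1
pos_x_2 = 6
pos_y_2 = 7
pos_z_2 = 6
height_2 = 3.5
pos_x_3 = 6
pos_y_3 = 8.5
pos_z_3 = 1
radius_3 = 1.5
pos_x_4 = 4.5
pos_y_4 = 1.5
pos_z_4 = 1
width_4 = 3
depth_4 = 2
pos_x_5 = 3
pos_y_5 = 5
pos_z_5 = 3.5
pos_x_6 = 8
pos_y_6 = 4.5
pos_z_6 = 3.5
width_6 = 1.5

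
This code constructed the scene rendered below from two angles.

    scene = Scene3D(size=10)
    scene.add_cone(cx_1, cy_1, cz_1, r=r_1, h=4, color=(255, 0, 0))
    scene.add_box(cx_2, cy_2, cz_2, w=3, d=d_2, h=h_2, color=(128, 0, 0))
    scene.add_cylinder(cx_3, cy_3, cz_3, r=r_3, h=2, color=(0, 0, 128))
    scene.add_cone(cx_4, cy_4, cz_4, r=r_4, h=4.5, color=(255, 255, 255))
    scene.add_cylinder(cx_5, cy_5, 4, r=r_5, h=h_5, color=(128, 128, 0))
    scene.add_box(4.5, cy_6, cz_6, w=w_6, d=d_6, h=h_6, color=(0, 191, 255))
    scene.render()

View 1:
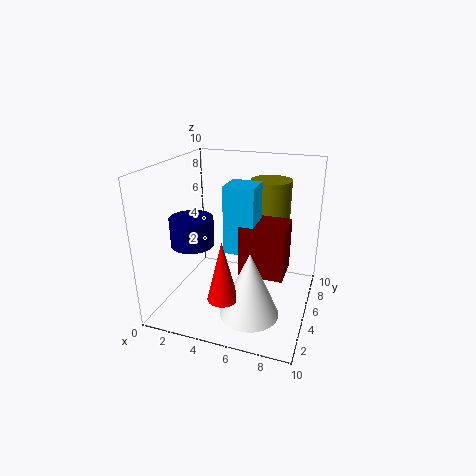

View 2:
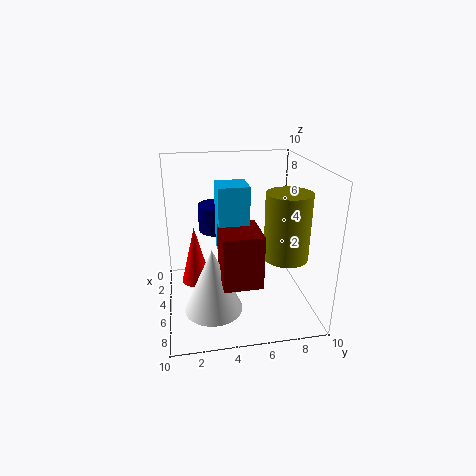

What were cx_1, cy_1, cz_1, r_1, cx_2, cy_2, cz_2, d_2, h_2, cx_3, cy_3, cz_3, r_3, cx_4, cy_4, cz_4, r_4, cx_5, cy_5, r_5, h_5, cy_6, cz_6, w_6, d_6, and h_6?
cx_1 = 5; cy_1 = 2; cz_1 = 2; r_1 = 1; cx_2 = 5.5; cy_2 = 3.5; cz_2 = 3; d_2 = 2.5; h_2 = 3.5; cx_3 = 2; cy_3 = 4; cz_3 = 4.5; r_3 = 1.5; cx_4 = 6.5; cy_4 = 3; cz_4 = 0.5; r_4 = 2; cx_5 = 6.5; cy_5 = 8; r_5 = 1.5; h_5 = 4.5; cy_6 = 3.5; cz_6 = 4.5; w_6 = 2; d_6 = 2; h_6 = 4.5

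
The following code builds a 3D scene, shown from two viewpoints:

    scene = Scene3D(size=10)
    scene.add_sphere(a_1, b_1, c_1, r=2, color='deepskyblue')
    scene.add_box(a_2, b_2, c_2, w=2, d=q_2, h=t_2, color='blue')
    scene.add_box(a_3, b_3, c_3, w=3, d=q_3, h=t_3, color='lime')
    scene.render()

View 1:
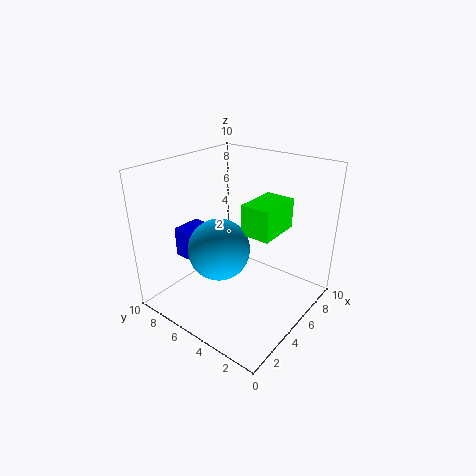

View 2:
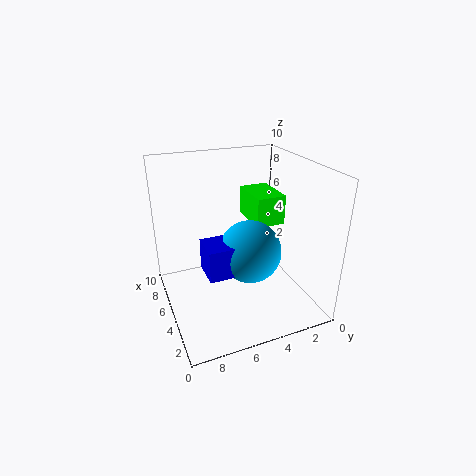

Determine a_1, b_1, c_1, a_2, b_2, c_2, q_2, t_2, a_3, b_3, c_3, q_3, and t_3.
a_1 = 3
b_1 = 5
c_1 = 5
a_2 = 2
b_2 = 6
c_2 = 4
q_2 = 2
t_2 = 2
a_3 = 4
b_3 = 2
c_3 = 6
q_3 = 2
t_3 = 2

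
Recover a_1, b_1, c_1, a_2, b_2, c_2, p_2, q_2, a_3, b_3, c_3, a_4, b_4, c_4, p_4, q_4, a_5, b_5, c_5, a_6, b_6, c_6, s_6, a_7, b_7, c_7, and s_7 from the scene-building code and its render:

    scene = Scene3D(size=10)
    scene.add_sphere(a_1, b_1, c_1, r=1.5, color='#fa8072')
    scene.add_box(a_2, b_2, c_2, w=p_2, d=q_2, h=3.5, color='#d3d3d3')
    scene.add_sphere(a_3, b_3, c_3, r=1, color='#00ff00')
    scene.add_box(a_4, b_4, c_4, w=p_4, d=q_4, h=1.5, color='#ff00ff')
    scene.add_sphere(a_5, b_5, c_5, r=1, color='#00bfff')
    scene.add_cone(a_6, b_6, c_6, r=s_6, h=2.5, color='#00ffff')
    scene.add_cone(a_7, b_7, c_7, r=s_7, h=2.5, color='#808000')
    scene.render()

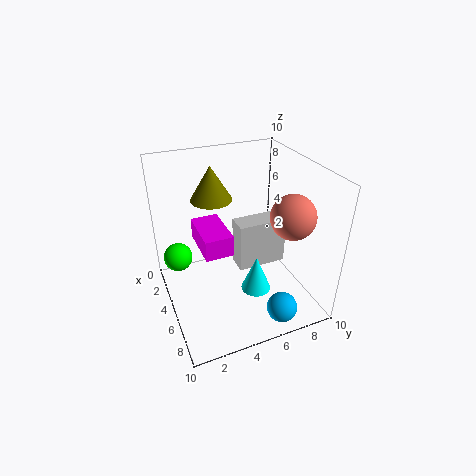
a_1 = 7; b_1 = 8; c_1 = 7; a_2 = 4; b_2 = 5; c_2 = 2.5; p_2 = 1.5; q_2 = 3.5; a_3 = 3.5; b_3 = 1; c_3 = 3.5; a_4 = 2; b_4 = 2.5; c_4 = 4; p_4 = 3.5; q_4 = 2; a_5 = 9; b_5 = 6.5; c_5 = 1.5; a_6 = 7; b_6 = 5.5; c_6 = 2; s_6 = 1; a_7 = 2.5; b_7 = 4; c_7 = 7; s_7 = 1.5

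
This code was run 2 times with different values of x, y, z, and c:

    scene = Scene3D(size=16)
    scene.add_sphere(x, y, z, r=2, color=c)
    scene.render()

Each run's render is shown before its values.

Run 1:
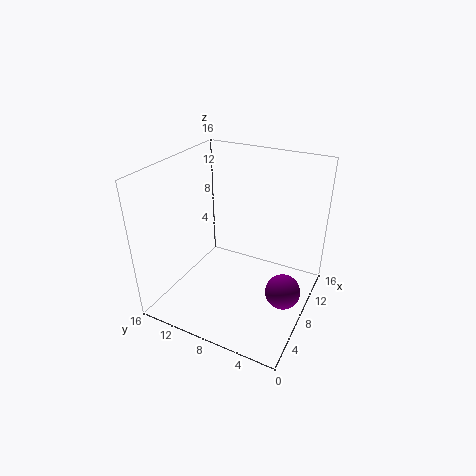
x = 8.5; y = 2.5; z = 2; c = 'purple'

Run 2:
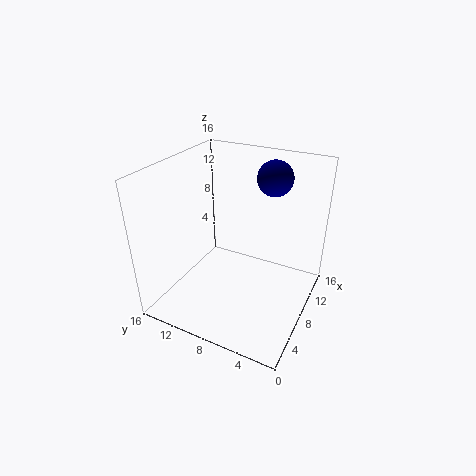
x = 12; y = 5.5; z = 14; c = 'navy'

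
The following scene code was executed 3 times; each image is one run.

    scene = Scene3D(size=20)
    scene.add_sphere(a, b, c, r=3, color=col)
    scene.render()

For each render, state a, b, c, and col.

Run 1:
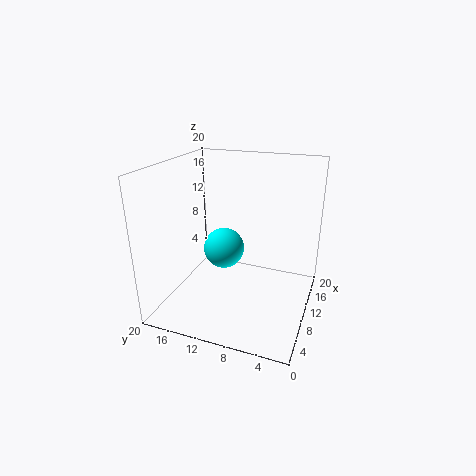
a = 12; b = 13; c = 7; col = 'cyan'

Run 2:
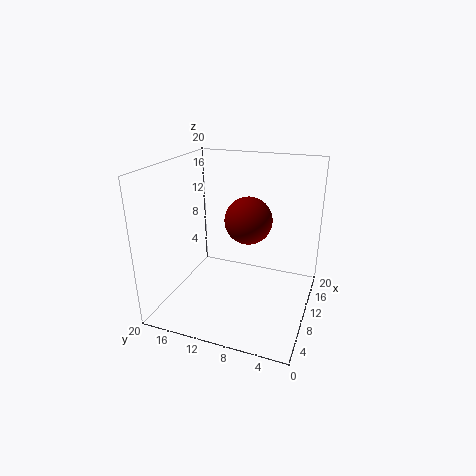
a = 7.75; b = 7.75; c = 13.75; col = 'maroon'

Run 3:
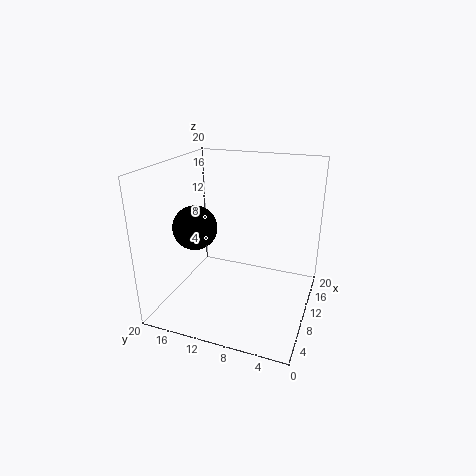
a = 7.5; b = 15.25; c = 11.75; col = 'black'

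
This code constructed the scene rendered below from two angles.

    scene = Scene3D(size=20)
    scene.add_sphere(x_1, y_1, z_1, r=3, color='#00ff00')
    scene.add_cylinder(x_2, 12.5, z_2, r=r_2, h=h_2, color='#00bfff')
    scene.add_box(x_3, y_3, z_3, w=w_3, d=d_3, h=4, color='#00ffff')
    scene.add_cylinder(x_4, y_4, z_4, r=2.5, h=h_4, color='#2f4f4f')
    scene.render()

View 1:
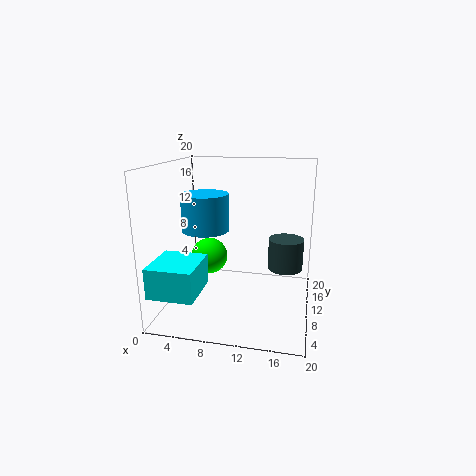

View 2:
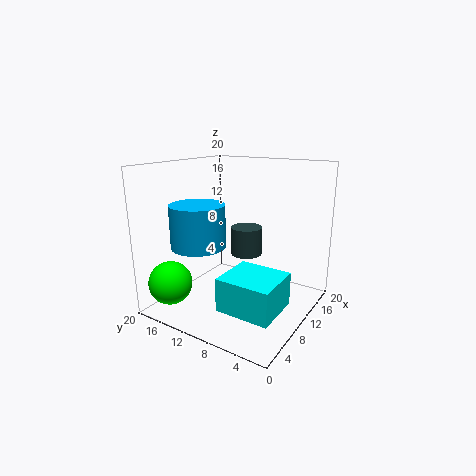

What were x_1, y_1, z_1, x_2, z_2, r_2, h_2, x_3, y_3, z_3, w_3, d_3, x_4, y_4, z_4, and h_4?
x_1 = 3.5; y_1 = 17; z_1 = 4; x_2 = 4.5; z_2 = 10; r_2 = 3.5; h_2 = 5.5; x_3 = 0.5; y_3 = 0.5; z_3 = 4.5; w_3 = 6; d_3 = 6.5; x_4 = 16.5; y_4 = 12.5; z_4 = 5; h_4 = 4.5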